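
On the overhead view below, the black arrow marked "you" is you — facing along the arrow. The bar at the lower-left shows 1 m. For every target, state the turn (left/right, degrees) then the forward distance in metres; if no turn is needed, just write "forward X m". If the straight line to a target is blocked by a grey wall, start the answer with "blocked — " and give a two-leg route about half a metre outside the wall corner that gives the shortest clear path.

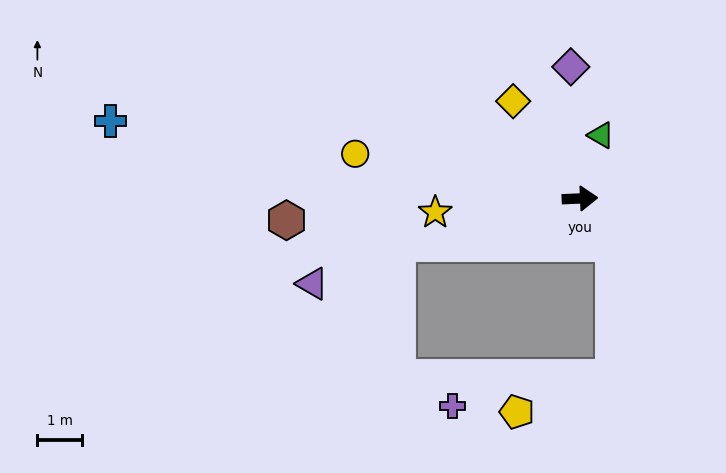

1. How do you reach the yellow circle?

turn left 166°, forward 5.2 m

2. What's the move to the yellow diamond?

turn left 122°, forward 2.7 m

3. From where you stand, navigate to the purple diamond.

turn left 92°, forward 3.0 m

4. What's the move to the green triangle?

turn left 69°, forward 1.5 m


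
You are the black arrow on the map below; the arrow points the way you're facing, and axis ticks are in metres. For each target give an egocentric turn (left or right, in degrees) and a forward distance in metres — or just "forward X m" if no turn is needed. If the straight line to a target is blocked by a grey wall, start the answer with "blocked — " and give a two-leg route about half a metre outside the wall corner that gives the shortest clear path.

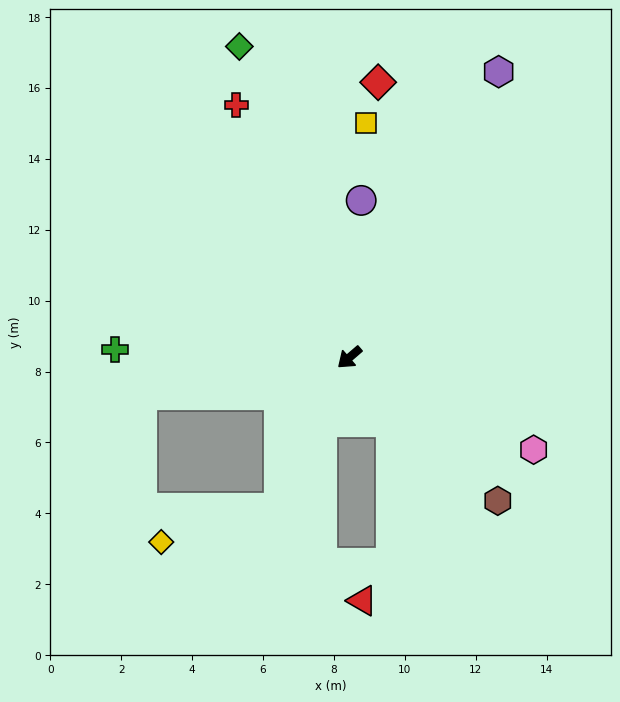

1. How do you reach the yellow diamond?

blocked — turn left 24°, forward 4.7 m, then turn right 48°, forward 3.5 m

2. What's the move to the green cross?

turn right 43°, forward 6.6 m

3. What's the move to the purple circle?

turn right 135°, forward 4.4 m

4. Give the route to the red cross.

turn right 107°, forward 7.8 m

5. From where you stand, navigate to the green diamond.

turn right 111°, forward 9.3 m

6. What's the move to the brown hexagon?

turn left 95°, forward 5.8 m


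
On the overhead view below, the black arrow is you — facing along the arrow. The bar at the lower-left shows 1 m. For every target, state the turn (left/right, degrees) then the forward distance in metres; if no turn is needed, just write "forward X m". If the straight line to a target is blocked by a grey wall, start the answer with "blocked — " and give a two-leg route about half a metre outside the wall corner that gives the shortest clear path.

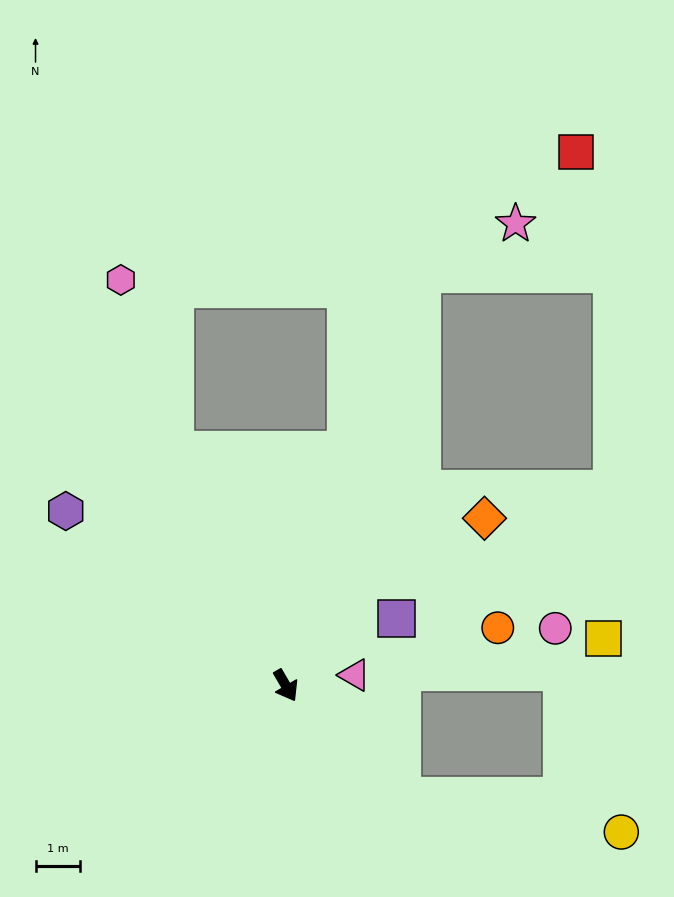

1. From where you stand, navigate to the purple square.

turn left 91°, forward 2.9 m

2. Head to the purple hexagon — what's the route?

turn right 159°, forward 6.4 m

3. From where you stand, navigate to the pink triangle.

turn left 69°, forward 1.6 m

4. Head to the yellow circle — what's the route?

blocked — turn left 16°, forward 3.6 m, then turn left 34°, forward 5.0 m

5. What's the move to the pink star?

blocked — turn left 132°, forward 9.8 m, then turn right 44°, forward 2.4 m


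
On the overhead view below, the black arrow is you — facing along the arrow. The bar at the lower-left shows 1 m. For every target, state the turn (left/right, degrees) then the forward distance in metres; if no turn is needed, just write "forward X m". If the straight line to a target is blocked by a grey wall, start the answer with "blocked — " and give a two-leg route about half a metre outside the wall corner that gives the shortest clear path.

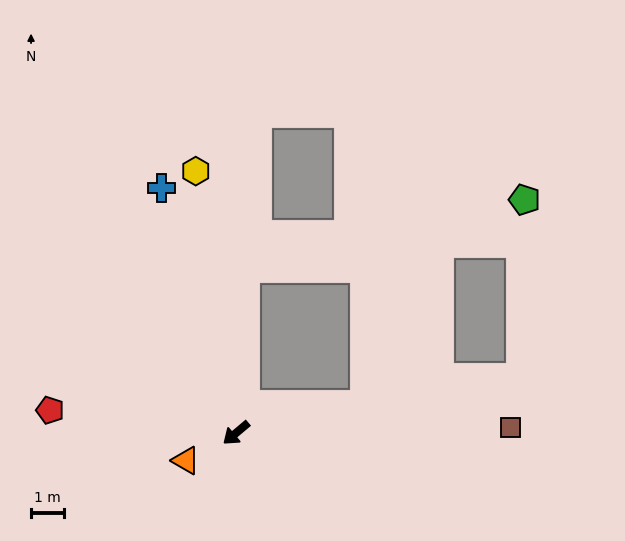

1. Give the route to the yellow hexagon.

turn right 121°, forward 8.0 m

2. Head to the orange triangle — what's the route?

turn right 11°, forward 1.7 m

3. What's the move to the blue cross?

turn right 113°, forward 7.7 m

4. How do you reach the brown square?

turn left 141°, forward 8.3 m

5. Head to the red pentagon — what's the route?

turn right 47°, forward 5.6 m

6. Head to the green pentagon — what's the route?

blocked — turn right 133°, forward 4.9 m, then turn right 73°, forward 8.7 m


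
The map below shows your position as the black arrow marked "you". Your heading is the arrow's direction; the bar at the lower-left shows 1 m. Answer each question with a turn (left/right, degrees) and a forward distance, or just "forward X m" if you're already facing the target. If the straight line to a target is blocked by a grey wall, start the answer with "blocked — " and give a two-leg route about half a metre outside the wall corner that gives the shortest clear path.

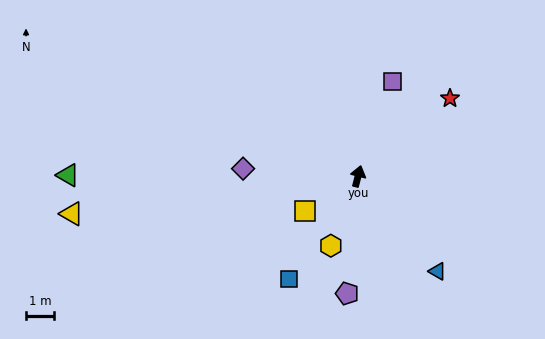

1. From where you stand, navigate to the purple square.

turn right 6°, forward 3.6 m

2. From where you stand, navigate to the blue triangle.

turn right 126°, forward 4.4 m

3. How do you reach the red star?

turn right 35°, forward 4.3 m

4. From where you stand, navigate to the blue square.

turn left 160°, forward 4.4 m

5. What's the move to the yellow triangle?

turn left 112°, forward 10.3 m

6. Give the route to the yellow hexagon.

turn left 173°, forward 2.7 m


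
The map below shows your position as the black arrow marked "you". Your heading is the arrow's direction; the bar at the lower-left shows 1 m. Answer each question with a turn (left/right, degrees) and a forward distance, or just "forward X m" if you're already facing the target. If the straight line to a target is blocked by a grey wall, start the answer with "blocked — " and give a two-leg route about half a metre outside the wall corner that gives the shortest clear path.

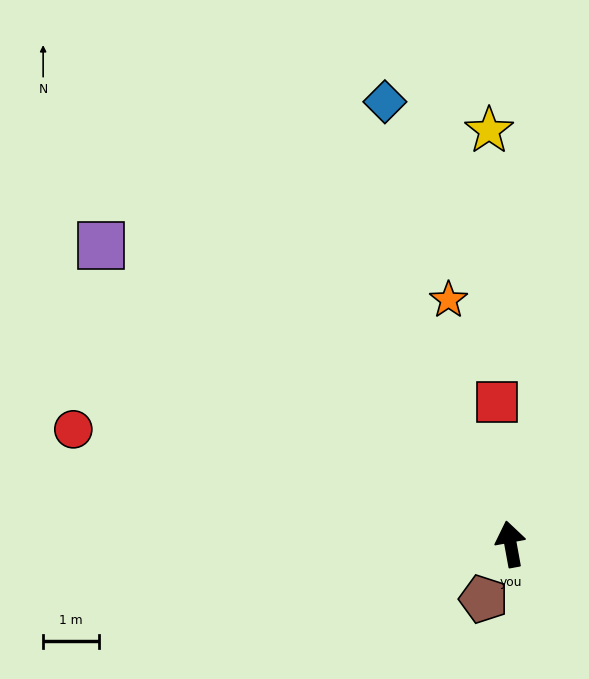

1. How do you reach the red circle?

turn left 65°, forward 8.1 m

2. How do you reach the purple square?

turn left 44°, forward 9.1 m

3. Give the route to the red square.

turn right 5°, forward 2.6 m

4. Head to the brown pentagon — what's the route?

turn left 144°, forward 1.1 m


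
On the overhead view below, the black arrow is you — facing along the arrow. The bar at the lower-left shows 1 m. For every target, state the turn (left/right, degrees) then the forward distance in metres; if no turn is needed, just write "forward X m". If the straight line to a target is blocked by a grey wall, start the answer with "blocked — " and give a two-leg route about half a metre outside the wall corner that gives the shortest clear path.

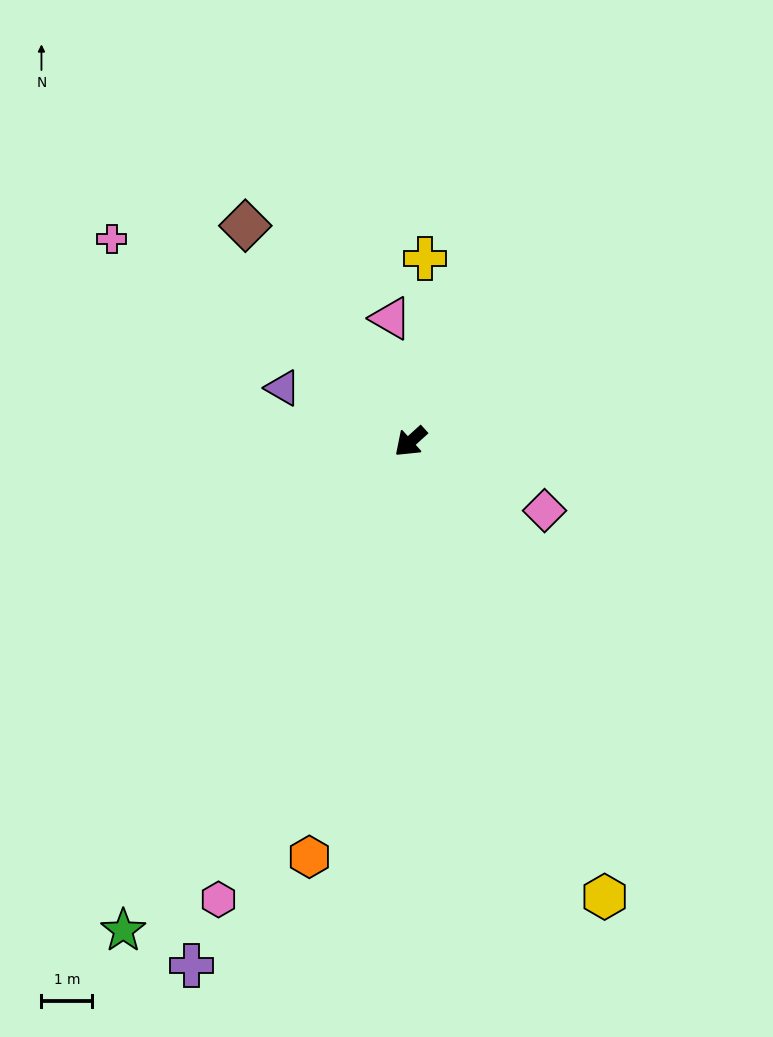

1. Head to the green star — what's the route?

turn left 17°, forward 11.1 m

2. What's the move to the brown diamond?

turn right 95°, forward 5.3 m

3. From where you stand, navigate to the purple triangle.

turn right 65°, forward 2.7 m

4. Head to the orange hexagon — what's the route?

turn left 34°, forward 8.4 m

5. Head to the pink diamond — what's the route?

turn left 111°, forward 3.0 m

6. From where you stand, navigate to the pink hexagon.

turn left 25°, forward 9.7 m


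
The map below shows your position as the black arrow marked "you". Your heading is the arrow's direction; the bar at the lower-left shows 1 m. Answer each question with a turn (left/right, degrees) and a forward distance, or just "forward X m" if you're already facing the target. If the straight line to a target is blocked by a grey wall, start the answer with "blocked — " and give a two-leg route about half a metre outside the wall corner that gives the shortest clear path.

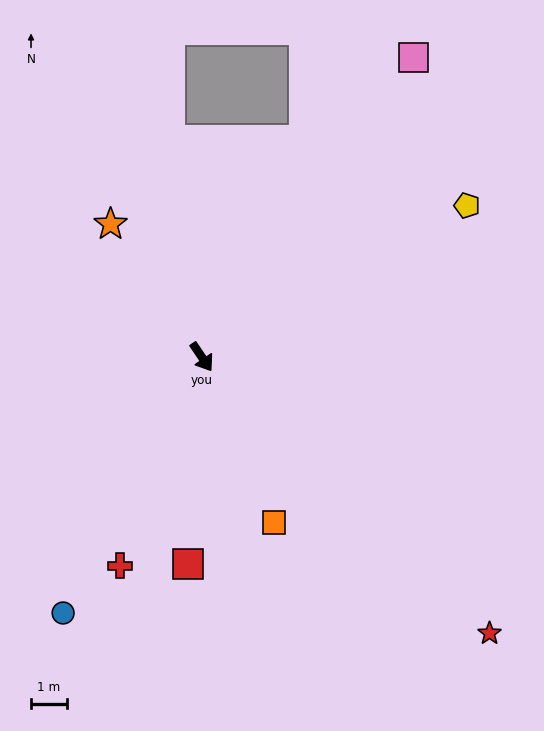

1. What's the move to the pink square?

turn left 111°, forward 10.2 m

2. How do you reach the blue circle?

turn right 62°, forward 8.1 m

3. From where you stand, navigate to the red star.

turn left 12°, forward 11.1 m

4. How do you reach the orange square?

turn right 10°, forward 5.0 m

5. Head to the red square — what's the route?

turn right 38°, forward 5.8 m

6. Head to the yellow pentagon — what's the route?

turn left 86°, forward 8.5 m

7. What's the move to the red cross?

turn right 55°, forward 6.3 m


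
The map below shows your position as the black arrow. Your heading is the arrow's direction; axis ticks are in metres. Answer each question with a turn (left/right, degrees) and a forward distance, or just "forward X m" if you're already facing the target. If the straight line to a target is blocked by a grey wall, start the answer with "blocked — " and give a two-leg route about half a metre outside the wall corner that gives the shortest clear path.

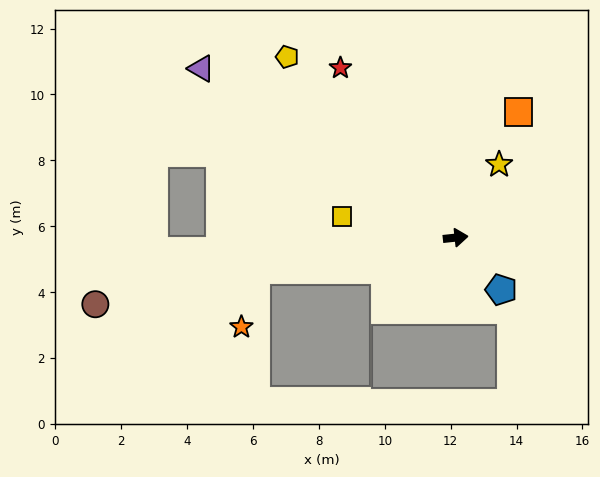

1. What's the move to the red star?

turn left 118°, forward 6.2 m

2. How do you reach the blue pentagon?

turn right 55°, forward 2.1 m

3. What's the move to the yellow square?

turn left 163°, forward 3.5 m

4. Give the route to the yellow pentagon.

turn left 127°, forward 7.5 m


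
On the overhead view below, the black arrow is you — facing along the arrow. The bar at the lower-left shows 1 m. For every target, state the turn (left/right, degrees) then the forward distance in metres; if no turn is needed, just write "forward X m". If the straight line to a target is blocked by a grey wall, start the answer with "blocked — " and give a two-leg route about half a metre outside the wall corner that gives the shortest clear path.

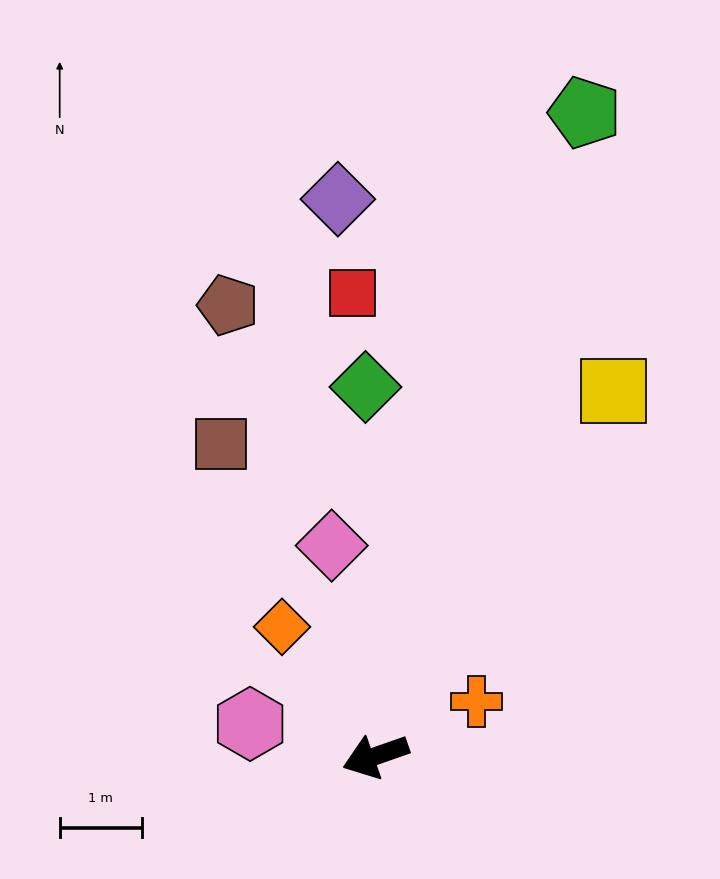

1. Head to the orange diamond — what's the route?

turn right 73°, forward 1.9 m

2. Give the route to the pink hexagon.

turn right 34°, forward 1.6 m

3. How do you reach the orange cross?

turn right 171°, forward 1.4 m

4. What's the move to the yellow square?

turn right 142°, forward 5.3 m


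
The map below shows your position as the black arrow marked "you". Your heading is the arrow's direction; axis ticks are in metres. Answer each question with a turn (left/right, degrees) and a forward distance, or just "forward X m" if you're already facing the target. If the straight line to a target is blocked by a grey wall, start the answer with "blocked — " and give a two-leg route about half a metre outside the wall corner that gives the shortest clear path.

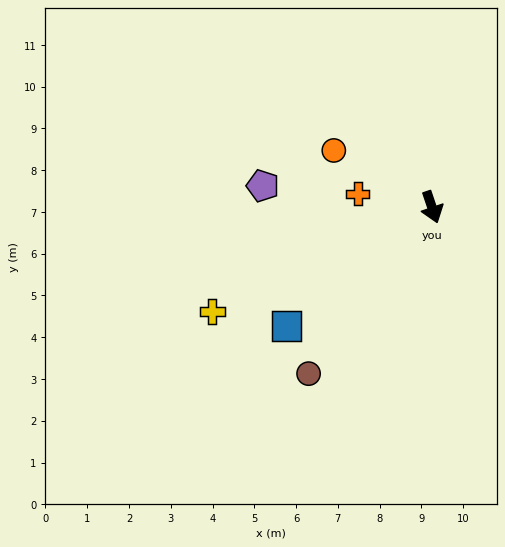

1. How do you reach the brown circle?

turn right 55°, forward 5.0 m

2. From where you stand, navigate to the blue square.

turn right 69°, forward 4.5 m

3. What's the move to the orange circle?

turn right 139°, forward 2.7 m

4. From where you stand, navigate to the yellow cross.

turn right 83°, forward 5.8 m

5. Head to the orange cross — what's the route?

turn right 119°, forward 1.8 m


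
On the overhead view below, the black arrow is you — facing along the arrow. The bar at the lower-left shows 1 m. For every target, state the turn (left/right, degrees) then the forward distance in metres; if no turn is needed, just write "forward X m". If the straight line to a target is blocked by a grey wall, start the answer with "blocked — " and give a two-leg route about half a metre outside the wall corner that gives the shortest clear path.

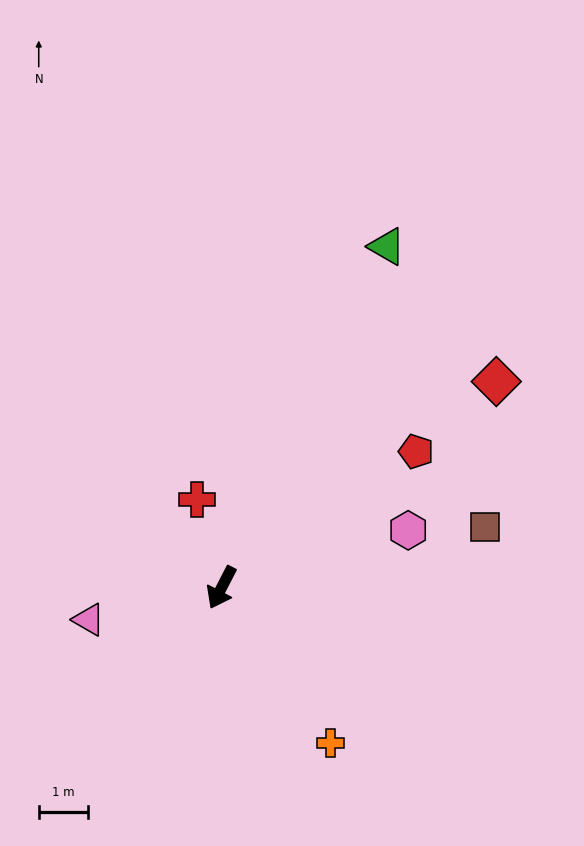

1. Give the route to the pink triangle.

turn right 49°, forward 2.8 m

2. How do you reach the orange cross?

turn left 62°, forward 3.9 m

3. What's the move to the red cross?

turn right 137°, forward 1.9 m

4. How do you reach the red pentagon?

turn left 152°, forward 4.8 m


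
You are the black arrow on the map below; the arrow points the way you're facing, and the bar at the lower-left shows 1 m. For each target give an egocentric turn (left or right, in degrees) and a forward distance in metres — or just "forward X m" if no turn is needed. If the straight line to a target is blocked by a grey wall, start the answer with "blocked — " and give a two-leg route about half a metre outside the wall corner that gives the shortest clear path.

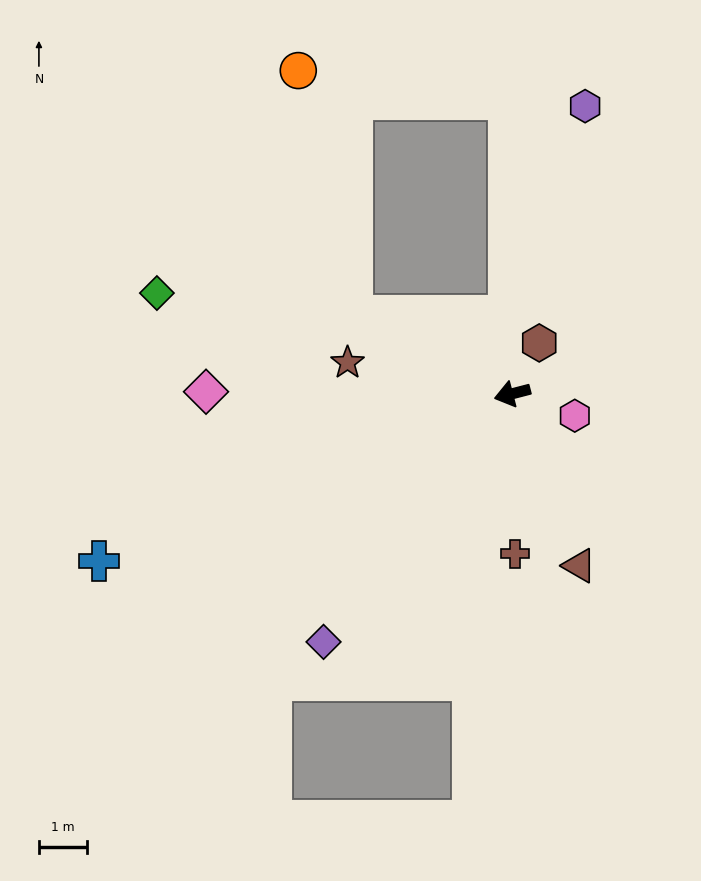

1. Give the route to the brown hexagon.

turn right 132°, forward 1.2 m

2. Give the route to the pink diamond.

turn right 15°, forward 6.3 m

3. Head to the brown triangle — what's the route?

turn left 97°, forward 3.8 m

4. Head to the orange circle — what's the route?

blocked — turn right 40°, forward 3.7 m, then turn right 52°, forward 5.2 m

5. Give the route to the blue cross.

turn left 8°, forward 9.2 m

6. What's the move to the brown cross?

turn left 76°, forward 3.3 m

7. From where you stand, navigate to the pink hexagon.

turn left 146°, forward 1.4 m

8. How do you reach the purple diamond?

turn left 38°, forward 6.4 m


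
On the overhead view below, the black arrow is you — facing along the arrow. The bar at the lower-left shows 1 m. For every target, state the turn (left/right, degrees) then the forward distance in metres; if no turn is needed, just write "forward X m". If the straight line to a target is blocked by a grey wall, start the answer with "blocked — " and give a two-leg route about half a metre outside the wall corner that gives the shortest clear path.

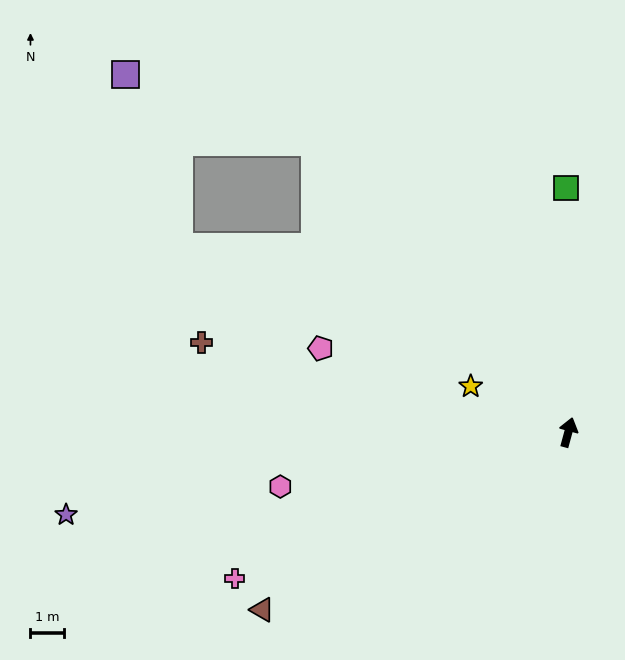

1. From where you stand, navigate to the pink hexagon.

turn left 116°, forward 8.7 m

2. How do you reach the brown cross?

turn left 91°, forward 11.2 m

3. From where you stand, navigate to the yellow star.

turn left 80°, forward 3.2 m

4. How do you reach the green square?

turn left 16°, forward 7.2 m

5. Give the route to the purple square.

blocked — turn left 56°, forward 11.4 m, then turn left 29°, forward 6.0 m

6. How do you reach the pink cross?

turn left 129°, forward 10.8 m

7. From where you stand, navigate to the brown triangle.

turn left 135°, forward 10.5 m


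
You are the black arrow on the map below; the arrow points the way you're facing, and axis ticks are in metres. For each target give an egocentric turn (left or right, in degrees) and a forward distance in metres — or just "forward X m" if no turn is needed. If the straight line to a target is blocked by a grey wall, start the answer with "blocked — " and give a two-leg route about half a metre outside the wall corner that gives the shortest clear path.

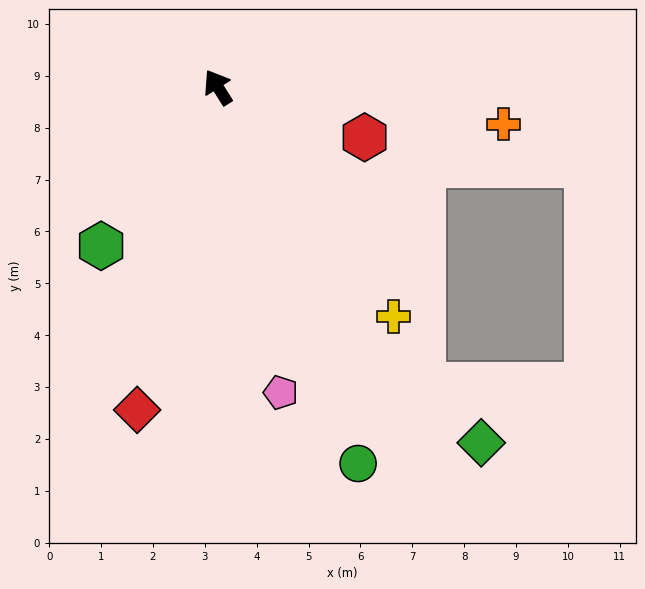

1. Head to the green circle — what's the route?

turn left 168°, forward 7.7 m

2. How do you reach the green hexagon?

turn left 111°, forward 3.8 m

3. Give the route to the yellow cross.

turn right 175°, forward 5.6 m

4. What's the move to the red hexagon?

turn right 141°, forward 3.0 m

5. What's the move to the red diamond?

turn left 134°, forward 6.4 m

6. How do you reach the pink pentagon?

turn left 159°, forward 6.0 m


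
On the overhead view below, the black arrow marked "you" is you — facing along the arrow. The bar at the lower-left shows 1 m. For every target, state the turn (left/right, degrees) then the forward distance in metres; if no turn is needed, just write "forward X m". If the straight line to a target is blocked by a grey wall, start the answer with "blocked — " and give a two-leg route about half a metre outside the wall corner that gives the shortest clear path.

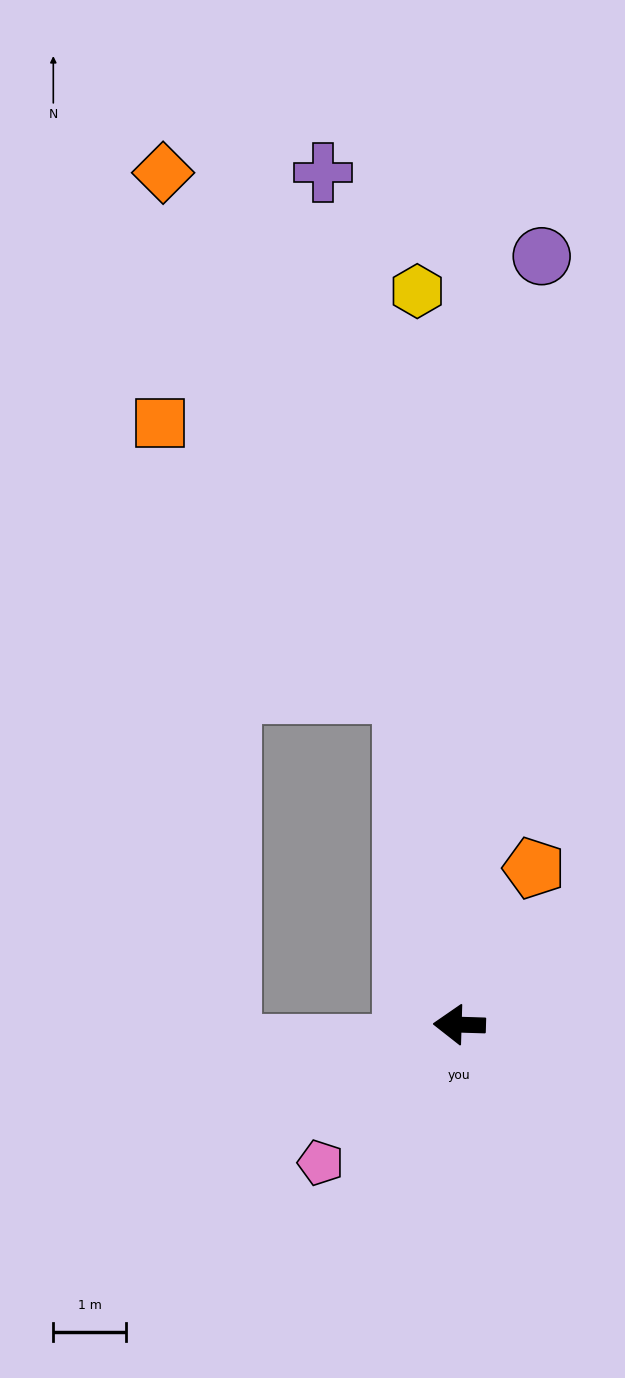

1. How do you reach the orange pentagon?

turn right 114°, forward 2.4 m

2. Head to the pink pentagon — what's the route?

turn left 47°, forward 2.7 m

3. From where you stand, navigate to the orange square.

blocked — turn right 79°, forward 4.7 m, then turn left 33°, forward 5.0 m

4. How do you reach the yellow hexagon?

turn right 85°, forward 10.2 m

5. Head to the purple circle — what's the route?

turn right 94°, forward 10.7 m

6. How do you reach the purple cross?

turn right 79°, forward 11.9 m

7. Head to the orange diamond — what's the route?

blocked — turn right 79°, forward 4.7 m, then turn left 16°, forward 7.9 m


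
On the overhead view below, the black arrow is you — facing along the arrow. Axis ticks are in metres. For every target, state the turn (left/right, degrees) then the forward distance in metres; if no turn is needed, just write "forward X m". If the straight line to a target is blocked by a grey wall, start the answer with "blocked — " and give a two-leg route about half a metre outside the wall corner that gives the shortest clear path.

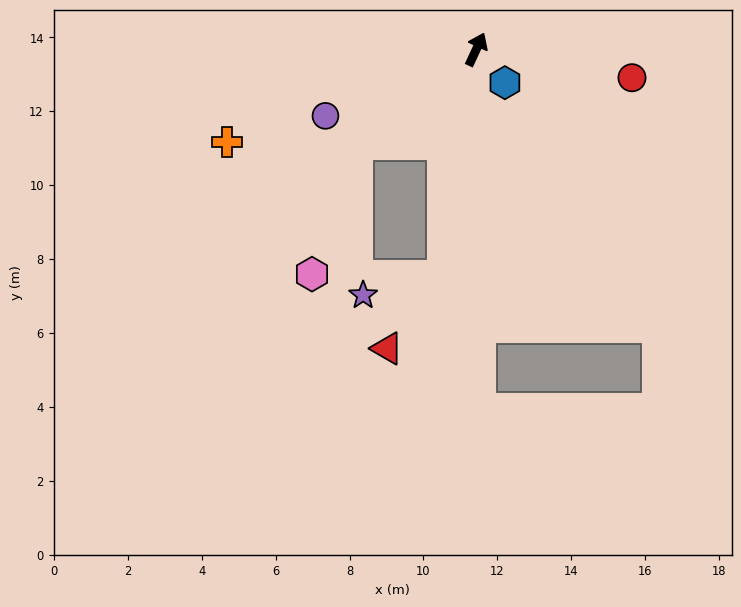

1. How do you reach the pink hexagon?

blocked — turn left 154°, forward 4.1 m, then turn left 31°, forward 3.7 m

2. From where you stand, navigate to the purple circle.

turn left 139°, forward 4.5 m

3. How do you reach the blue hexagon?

turn right 115°, forward 1.2 m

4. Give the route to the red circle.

turn right 76°, forward 4.3 m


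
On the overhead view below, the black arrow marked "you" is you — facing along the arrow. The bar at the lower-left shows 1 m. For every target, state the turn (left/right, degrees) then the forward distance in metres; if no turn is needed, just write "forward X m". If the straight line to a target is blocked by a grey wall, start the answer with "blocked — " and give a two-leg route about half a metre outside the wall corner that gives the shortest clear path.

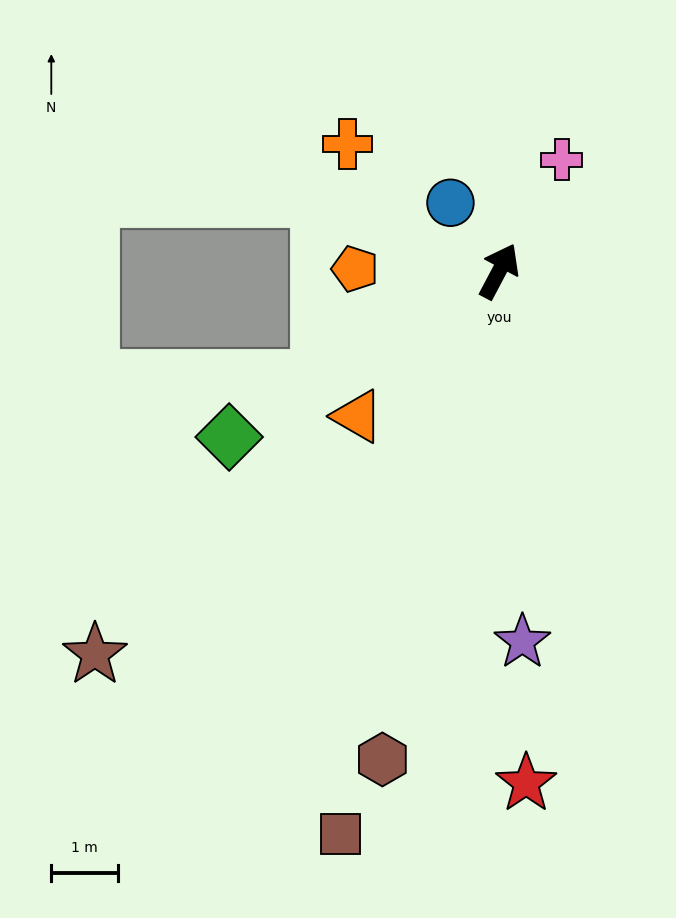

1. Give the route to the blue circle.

turn left 63°, forward 1.3 m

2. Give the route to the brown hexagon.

turn right 166°, forward 7.5 m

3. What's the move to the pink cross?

forward 1.9 m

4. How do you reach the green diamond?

turn left 149°, forward 4.7 m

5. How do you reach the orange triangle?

turn left 164°, forward 3.0 m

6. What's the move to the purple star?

turn right 149°, forward 5.5 m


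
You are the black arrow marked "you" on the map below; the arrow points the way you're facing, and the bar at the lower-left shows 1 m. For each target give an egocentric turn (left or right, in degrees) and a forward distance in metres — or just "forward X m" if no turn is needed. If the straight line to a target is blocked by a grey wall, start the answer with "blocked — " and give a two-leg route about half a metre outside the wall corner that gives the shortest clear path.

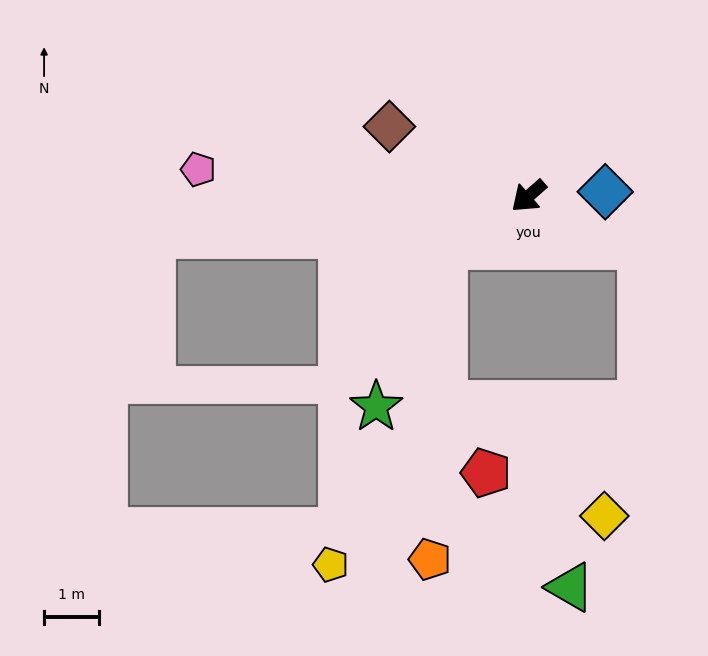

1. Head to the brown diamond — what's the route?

turn right 68°, forward 2.8 m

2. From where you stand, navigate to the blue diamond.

turn left 142°, forward 1.4 m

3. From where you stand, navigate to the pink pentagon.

turn right 46°, forward 6.0 m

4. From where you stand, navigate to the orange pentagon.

blocked — turn right 10°, forward 1.8 m, then turn left 56°, forward 5.7 m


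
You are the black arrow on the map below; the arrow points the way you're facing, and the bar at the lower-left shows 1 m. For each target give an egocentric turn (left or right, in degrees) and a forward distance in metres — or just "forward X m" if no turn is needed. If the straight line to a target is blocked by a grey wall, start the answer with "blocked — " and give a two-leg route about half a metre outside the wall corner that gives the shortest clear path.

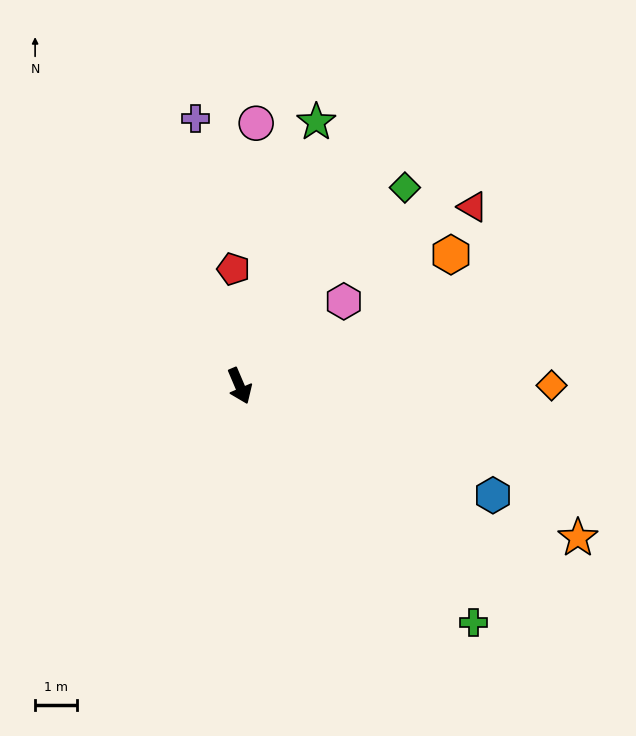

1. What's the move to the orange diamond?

turn left 67°, forward 7.5 m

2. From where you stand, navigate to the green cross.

turn left 22°, forward 7.9 m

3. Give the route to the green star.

turn left 141°, forward 6.6 m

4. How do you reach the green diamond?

turn left 117°, forward 6.2 m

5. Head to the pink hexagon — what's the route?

turn left 106°, forward 3.2 m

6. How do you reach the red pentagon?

turn left 160°, forward 2.8 m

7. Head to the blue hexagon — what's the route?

turn left 44°, forward 6.6 m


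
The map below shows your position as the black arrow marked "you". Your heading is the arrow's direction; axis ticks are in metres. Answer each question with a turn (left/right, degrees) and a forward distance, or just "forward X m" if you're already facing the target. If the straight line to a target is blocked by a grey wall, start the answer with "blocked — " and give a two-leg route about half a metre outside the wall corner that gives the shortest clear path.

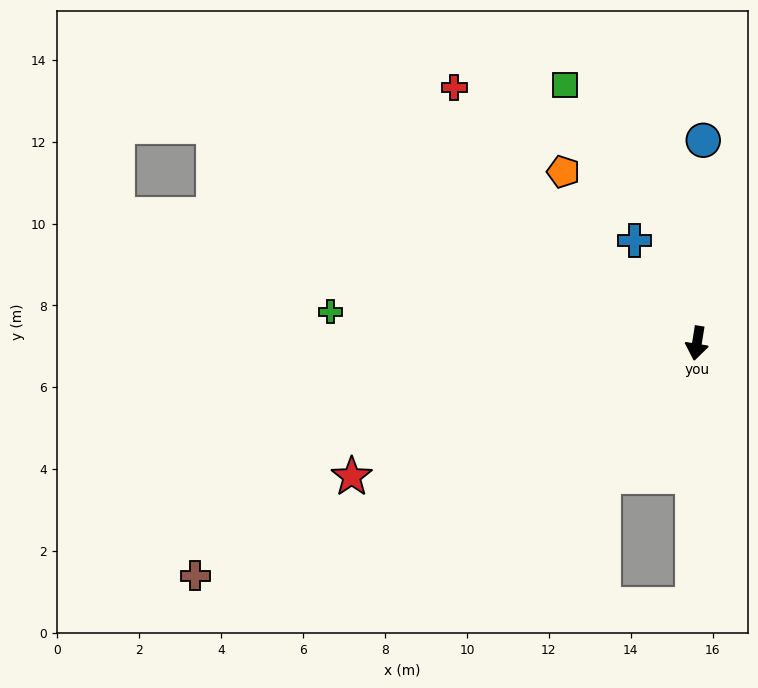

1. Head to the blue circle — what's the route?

turn right 173°, forward 5.0 m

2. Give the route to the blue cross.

turn right 139°, forward 2.9 m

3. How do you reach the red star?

turn right 60°, forward 9.0 m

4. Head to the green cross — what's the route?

turn right 86°, forward 9.0 m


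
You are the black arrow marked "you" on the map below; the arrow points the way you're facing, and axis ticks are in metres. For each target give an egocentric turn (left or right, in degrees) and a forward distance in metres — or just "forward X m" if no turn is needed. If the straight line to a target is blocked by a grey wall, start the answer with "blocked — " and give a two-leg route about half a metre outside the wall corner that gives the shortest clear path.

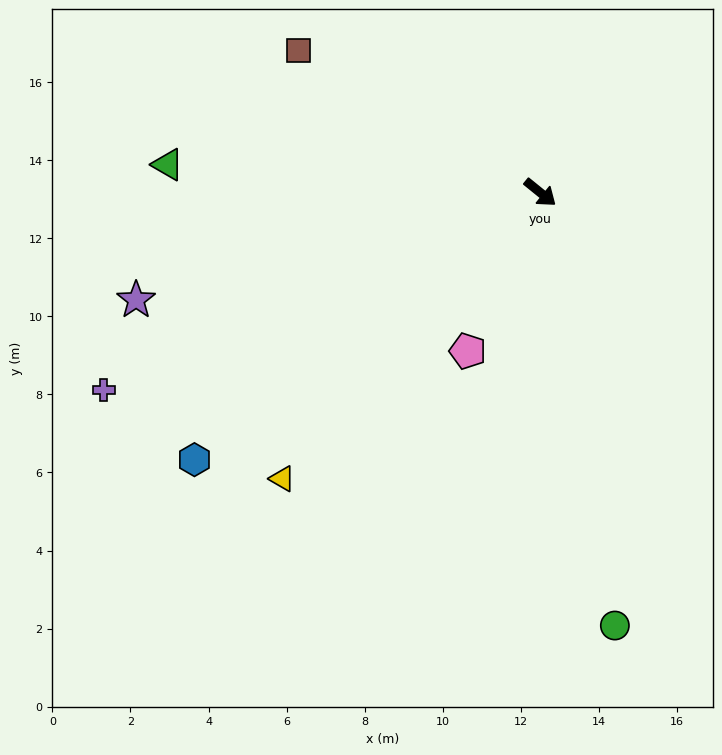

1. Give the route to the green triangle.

turn right 145°, forward 9.6 m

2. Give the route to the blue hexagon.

turn right 103°, forward 11.2 m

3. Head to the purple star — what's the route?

turn right 126°, forward 10.7 m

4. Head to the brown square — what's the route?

turn right 171°, forward 7.2 m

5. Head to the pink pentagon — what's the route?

turn right 76°, forward 4.5 m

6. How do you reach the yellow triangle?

turn right 93°, forward 9.9 m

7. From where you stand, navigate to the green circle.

turn right 41°, forward 11.3 m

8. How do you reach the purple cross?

turn right 117°, forward 12.3 m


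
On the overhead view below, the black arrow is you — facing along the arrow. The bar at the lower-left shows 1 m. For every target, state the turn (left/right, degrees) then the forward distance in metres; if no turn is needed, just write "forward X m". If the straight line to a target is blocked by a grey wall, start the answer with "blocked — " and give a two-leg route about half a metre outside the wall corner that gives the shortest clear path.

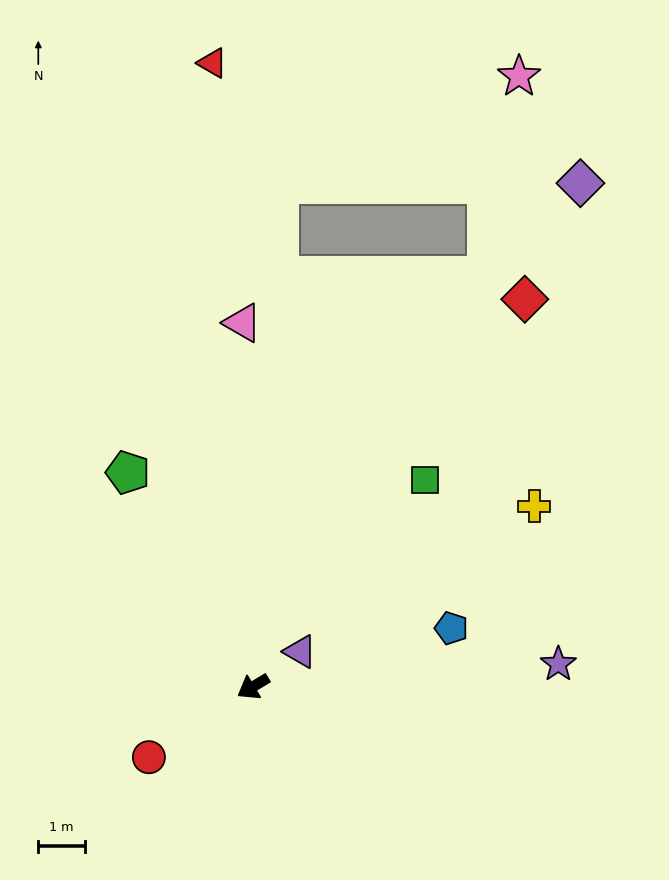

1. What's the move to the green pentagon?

turn right 91°, forward 5.3 m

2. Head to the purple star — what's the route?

turn left 153°, forward 6.5 m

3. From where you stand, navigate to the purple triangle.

turn right 174°, forward 1.3 m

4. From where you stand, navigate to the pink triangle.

turn right 119°, forward 7.8 m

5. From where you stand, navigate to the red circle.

turn left 3°, forward 2.7 m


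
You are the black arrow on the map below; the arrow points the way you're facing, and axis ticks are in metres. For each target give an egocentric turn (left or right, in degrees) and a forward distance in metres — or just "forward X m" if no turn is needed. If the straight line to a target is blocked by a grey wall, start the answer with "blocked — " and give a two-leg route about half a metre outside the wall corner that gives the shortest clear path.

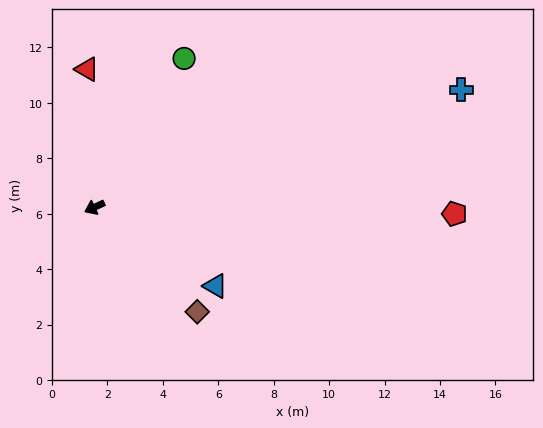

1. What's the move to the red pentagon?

turn left 154°, forward 13.0 m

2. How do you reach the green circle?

turn right 146°, forward 6.3 m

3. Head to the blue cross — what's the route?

turn left 173°, forward 13.9 m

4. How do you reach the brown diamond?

turn left 109°, forward 5.3 m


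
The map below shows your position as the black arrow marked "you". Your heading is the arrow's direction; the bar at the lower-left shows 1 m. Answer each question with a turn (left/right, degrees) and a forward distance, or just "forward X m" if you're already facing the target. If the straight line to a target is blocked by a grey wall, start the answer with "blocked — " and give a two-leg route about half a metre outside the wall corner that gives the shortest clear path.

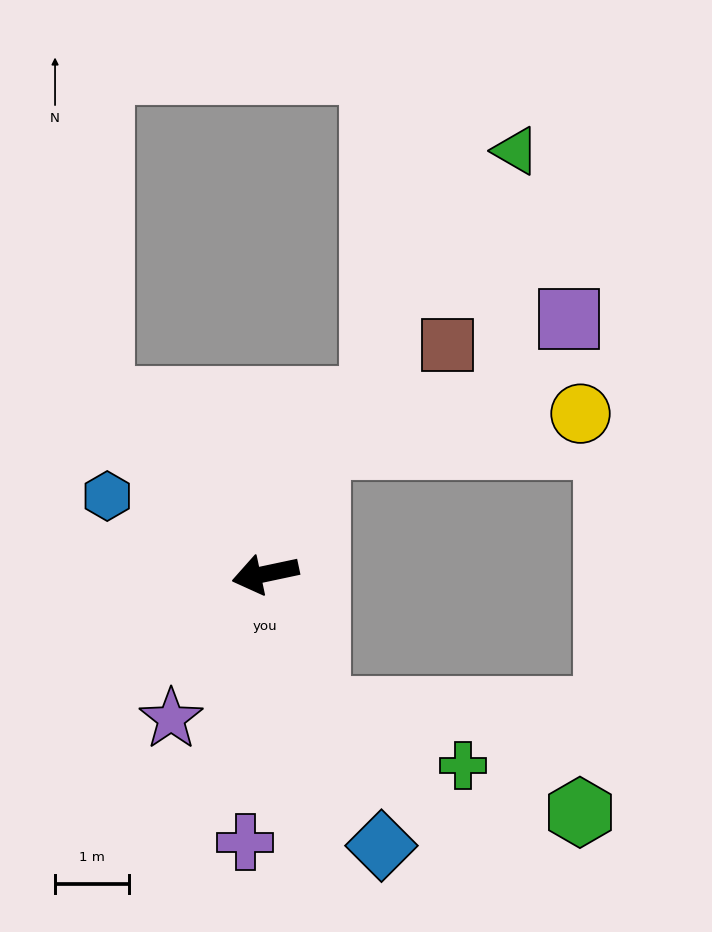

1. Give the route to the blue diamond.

turn left 101°, forward 4.0 m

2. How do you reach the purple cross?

turn left 74°, forward 3.6 m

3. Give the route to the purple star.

turn left 45°, forward 2.3 m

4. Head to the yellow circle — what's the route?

blocked — turn right 125°, forward 1.8 m, then turn right 60°, forward 3.6 m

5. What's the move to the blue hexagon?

turn right 38°, forward 2.4 m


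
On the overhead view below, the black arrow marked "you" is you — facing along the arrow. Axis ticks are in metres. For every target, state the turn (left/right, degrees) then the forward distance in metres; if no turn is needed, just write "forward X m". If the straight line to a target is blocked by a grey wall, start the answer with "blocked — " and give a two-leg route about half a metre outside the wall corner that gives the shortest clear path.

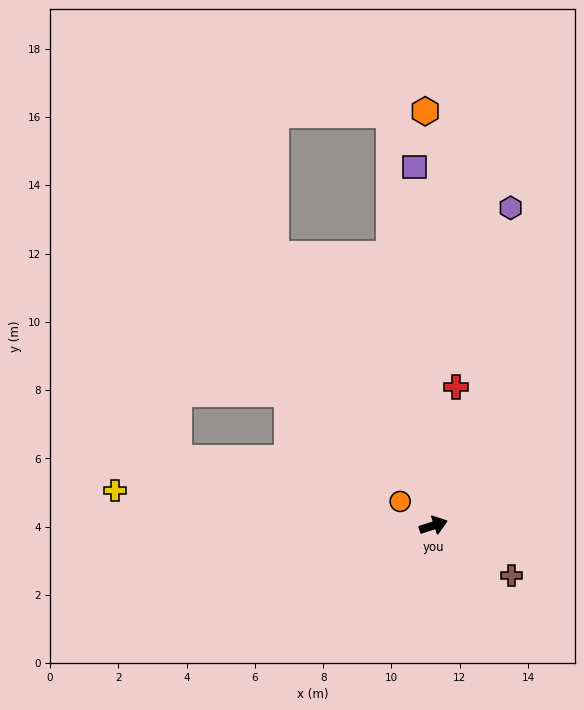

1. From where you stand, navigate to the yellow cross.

turn left 155°, forward 9.4 m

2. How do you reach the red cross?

turn left 62°, forward 4.1 m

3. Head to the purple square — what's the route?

turn left 75°, forward 10.5 m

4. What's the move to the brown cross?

turn right 51°, forward 2.7 m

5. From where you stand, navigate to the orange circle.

turn left 126°, forward 1.2 m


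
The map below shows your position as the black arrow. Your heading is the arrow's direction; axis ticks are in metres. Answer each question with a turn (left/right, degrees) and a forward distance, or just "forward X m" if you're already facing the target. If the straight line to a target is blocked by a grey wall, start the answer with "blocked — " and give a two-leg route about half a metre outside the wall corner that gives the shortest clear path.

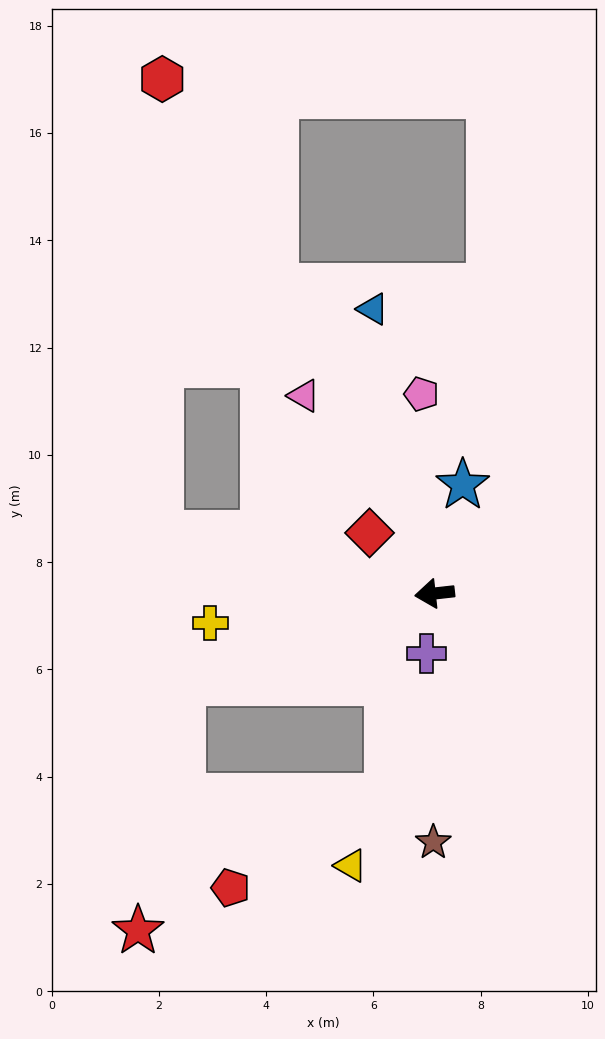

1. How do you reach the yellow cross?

forward 4.2 m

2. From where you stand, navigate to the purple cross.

turn left 76°, forward 1.1 m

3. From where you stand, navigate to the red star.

blocked — turn left 13°, forward 5.0 m, then turn left 60°, forward 4.7 m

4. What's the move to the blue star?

turn right 111°, forward 2.1 m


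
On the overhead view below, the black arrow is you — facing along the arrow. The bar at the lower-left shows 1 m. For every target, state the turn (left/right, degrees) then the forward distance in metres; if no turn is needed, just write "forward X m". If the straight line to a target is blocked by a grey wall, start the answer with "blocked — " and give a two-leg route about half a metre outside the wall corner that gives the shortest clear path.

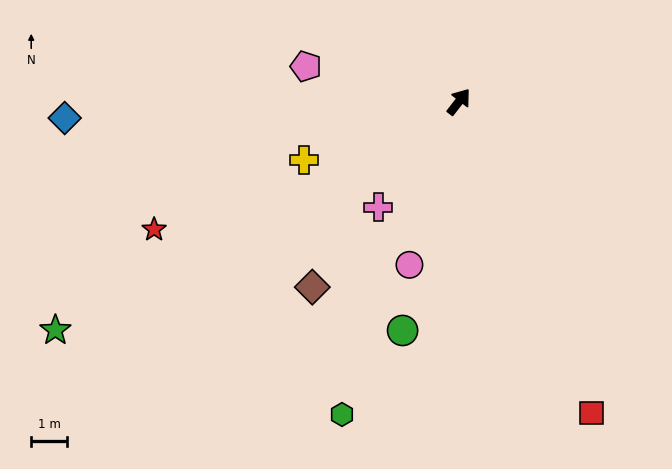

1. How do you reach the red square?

turn right 119°, forward 9.3 m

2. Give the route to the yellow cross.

turn left 148°, forward 4.6 m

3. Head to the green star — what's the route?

turn left 157°, forward 12.8 m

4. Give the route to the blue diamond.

turn left 130°, forward 10.9 m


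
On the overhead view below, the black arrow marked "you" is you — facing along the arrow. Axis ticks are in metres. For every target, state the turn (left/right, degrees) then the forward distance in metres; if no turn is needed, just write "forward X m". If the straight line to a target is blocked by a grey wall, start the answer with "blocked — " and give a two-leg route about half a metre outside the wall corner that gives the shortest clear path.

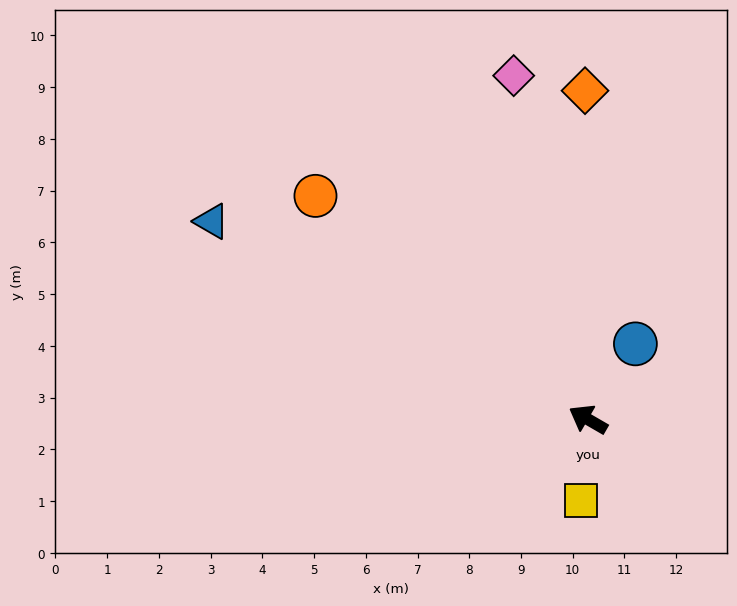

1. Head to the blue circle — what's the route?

turn right 92°, forward 1.7 m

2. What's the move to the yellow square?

turn left 115°, forward 1.6 m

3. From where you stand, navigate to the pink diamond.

turn right 48°, forward 6.8 m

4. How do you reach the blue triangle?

turn left 2°, forward 8.2 m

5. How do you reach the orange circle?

turn right 9°, forward 6.8 m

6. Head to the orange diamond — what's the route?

turn right 59°, forward 6.4 m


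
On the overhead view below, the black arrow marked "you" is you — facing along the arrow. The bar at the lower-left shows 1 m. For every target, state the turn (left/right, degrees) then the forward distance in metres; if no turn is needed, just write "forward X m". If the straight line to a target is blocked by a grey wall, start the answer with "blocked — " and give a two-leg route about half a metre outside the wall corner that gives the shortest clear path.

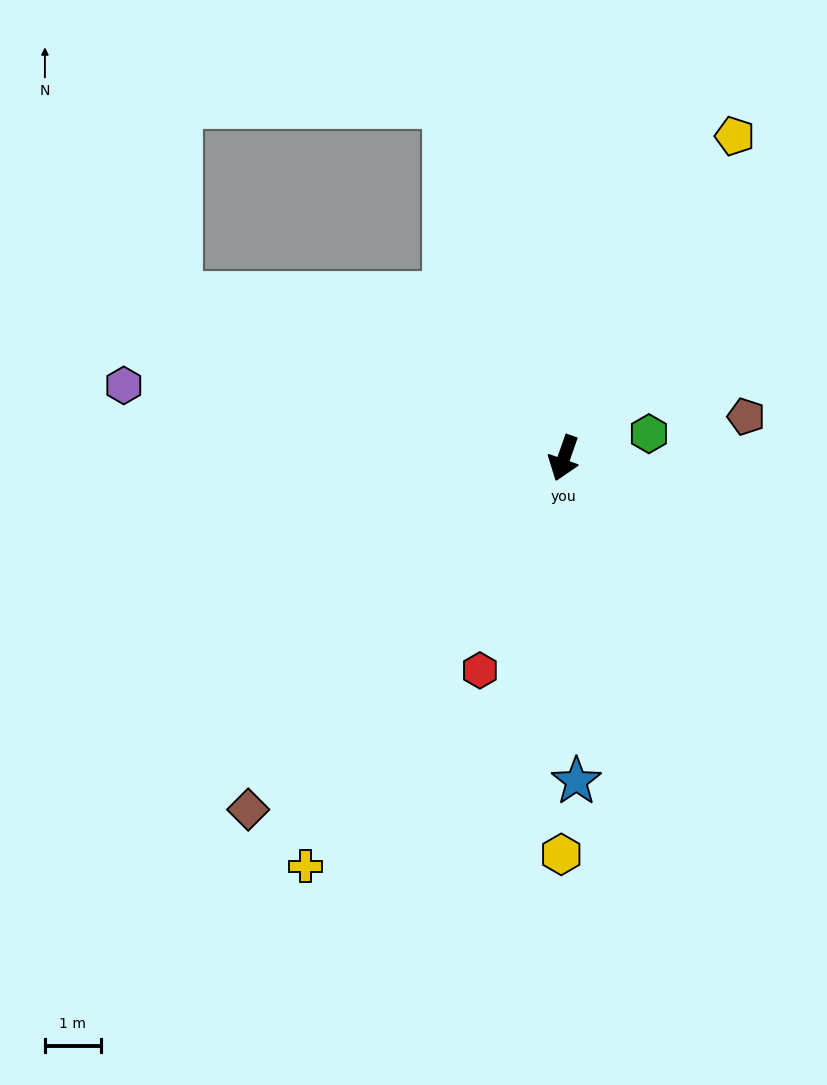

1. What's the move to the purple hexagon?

turn right 80°, forward 7.9 m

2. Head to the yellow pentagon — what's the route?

turn left 171°, forward 6.5 m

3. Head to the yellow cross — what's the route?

turn right 13°, forward 8.6 m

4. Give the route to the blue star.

turn left 22°, forward 5.8 m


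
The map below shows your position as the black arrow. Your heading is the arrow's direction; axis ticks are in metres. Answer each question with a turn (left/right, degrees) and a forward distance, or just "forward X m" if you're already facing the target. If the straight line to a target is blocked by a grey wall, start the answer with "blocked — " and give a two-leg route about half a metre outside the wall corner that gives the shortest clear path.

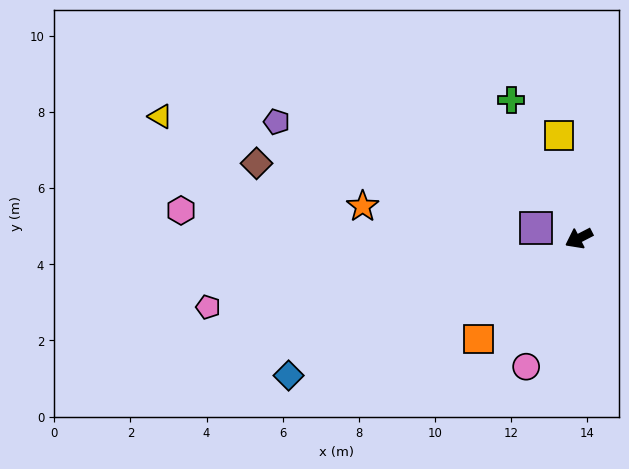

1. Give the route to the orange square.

turn left 18°, forward 3.7 m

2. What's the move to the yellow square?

turn right 106°, forward 2.8 m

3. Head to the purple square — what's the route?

turn right 41°, forward 1.2 m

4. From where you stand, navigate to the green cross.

turn right 91°, forward 4.0 m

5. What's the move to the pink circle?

turn left 40°, forward 3.6 m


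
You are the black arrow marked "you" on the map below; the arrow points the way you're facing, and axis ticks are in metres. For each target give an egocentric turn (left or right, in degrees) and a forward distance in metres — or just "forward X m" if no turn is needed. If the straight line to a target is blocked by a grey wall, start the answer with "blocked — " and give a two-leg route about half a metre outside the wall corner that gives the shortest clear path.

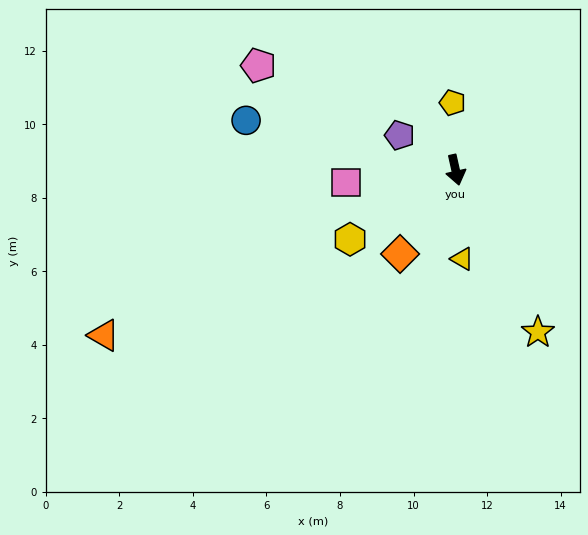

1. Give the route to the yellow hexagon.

turn right 69°, forward 3.4 m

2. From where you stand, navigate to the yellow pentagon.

turn left 170°, forward 1.8 m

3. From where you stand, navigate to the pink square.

turn right 96°, forward 3.0 m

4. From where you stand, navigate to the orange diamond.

turn right 46°, forward 2.7 m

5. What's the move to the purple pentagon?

turn right 134°, forward 1.8 m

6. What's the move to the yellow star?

turn left 14°, forward 4.9 m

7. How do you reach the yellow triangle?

turn right 8°, forward 2.4 m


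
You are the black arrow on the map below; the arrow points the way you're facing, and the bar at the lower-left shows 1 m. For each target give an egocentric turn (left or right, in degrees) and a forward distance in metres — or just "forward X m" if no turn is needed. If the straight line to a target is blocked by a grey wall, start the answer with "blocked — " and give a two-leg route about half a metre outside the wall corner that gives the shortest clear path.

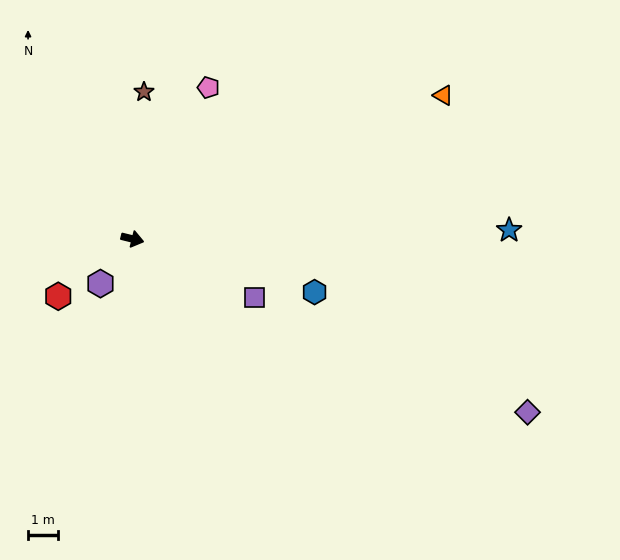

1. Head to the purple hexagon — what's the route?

turn right 112°, forward 1.8 m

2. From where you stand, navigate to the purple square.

turn right 12°, forward 4.5 m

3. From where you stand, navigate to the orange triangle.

turn left 39°, forward 11.3 m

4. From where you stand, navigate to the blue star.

turn left 15°, forward 12.5 m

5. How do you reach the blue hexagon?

turn right 2°, forward 6.3 m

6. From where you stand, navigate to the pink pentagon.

turn left 77°, forward 5.6 m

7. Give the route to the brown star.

turn left 99°, forward 4.9 m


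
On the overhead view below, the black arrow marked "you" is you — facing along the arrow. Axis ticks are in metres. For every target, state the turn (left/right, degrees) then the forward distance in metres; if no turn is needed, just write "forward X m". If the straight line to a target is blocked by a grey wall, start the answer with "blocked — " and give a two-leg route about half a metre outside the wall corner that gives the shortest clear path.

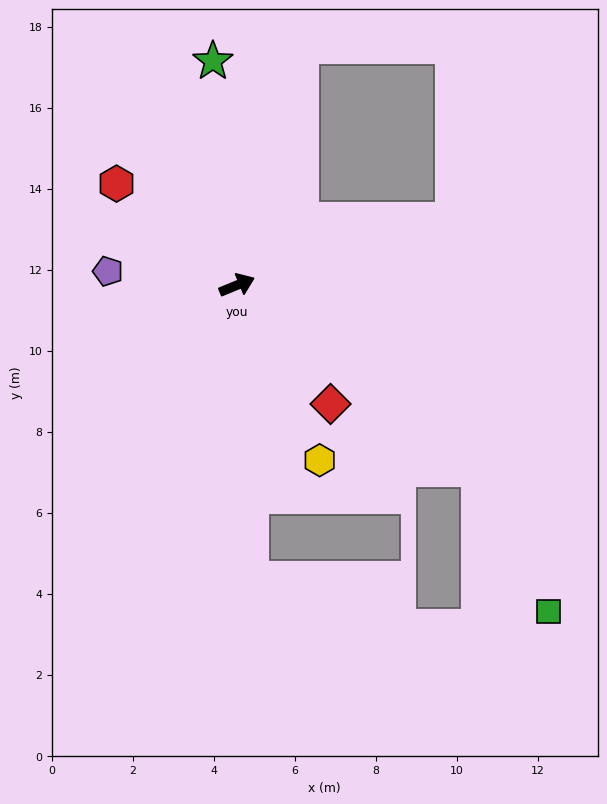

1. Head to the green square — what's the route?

blocked — turn right 60°, forward 7.5 m, then turn right 26°, forward 3.9 m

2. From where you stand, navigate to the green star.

turn left 74°, forward 5.6 m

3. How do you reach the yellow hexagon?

turn right 87°, forward 4.8 m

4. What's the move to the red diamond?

turn right 74°, forward 3.7 m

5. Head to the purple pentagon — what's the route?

turn left 152°, forward 3.2 m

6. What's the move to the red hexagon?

turn left 118°, forward 3.9 m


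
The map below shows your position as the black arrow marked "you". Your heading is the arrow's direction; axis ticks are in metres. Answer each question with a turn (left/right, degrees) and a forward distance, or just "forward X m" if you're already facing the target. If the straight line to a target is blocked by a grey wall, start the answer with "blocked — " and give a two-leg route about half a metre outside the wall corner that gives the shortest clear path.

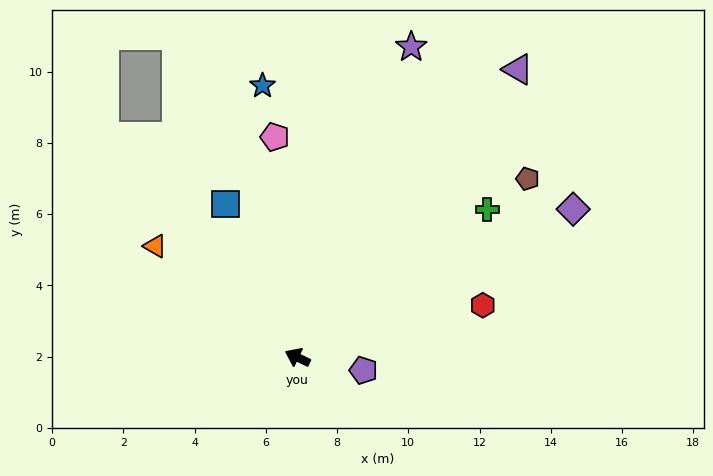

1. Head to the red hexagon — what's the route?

turn right 139°, forward 5.4 m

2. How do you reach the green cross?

turn right 116°, forward 6.8 m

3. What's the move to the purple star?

turn right 85°, forward 9.3 m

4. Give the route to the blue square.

turn right 39°, forward 4.8 m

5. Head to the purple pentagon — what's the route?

turn right 166°, forward 1.9 m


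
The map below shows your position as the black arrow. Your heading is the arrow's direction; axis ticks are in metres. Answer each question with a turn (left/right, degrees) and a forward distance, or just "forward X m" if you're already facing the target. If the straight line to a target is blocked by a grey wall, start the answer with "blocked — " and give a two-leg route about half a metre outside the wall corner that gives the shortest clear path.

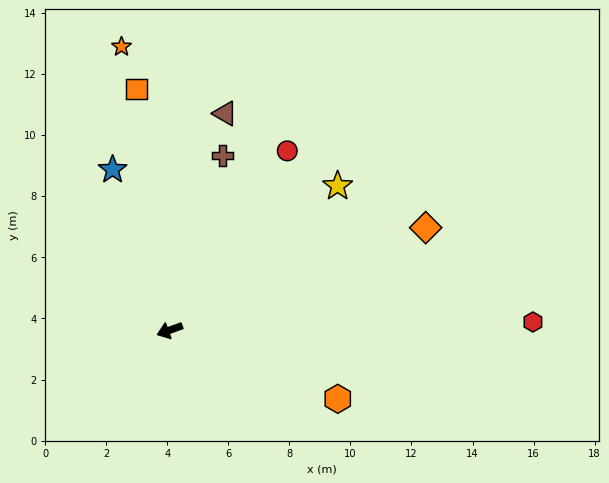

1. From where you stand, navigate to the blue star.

turn right 90°, forward 5.6 m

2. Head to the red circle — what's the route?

turn right 143°, forward 7.0 m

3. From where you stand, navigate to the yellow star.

turn right 159°, forward 7.2 m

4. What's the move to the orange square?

turn right 102°, forward 8.0 m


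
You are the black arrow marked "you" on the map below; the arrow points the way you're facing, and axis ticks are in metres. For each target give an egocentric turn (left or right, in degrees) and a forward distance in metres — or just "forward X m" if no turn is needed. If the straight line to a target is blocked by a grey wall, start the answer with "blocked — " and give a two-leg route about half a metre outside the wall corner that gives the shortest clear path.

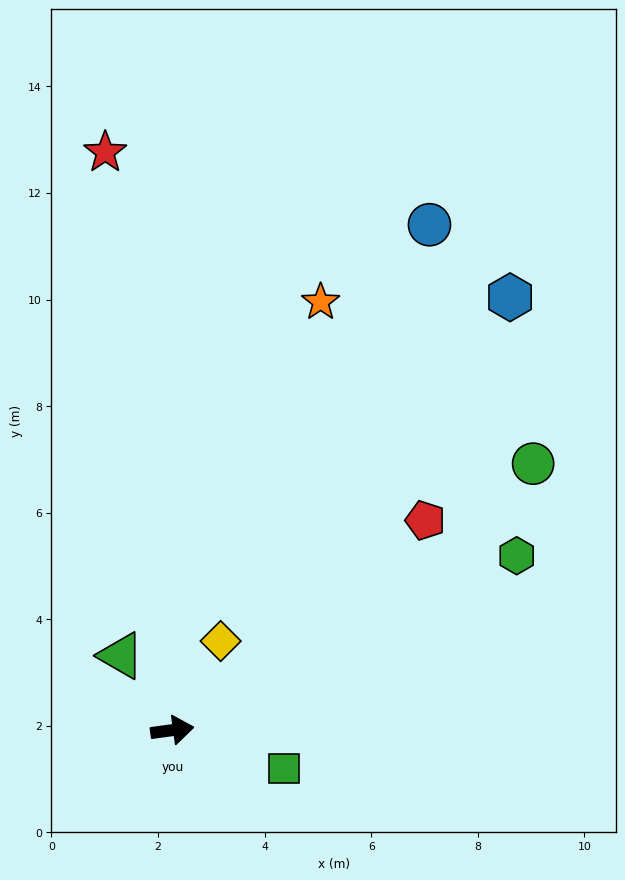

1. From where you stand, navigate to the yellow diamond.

turn left 54°, forward 1.9 m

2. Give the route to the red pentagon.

turn left 32°, forward 6.2 m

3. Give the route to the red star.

turn left 89°, forward 10.9 m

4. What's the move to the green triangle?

turn left 117°, forward 1.7 m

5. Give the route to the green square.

turn right 27°, forward 2.2 m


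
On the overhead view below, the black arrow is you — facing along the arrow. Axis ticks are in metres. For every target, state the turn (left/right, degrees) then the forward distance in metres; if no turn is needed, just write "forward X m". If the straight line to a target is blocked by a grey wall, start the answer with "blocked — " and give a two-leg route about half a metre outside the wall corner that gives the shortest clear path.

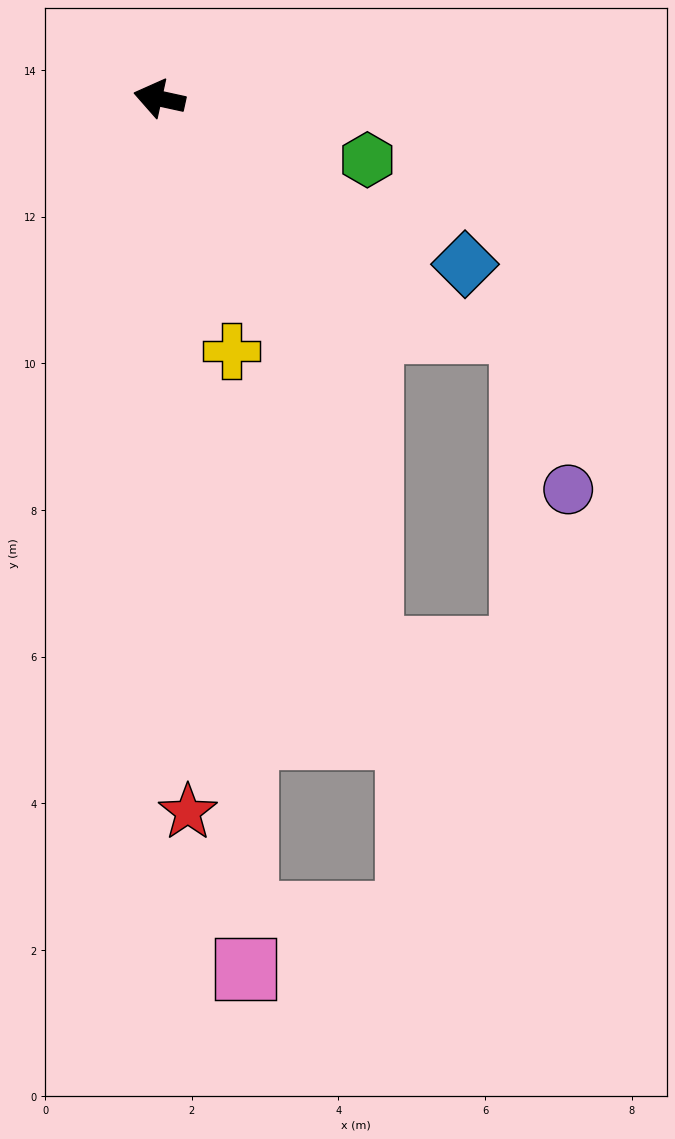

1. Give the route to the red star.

turn left 105°, forward 9.7 m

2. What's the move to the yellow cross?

turn left 118°, forward 3.6 m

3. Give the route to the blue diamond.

turn left 164°, forward 4.7 m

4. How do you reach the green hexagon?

turn left 176°, forward 3.0 m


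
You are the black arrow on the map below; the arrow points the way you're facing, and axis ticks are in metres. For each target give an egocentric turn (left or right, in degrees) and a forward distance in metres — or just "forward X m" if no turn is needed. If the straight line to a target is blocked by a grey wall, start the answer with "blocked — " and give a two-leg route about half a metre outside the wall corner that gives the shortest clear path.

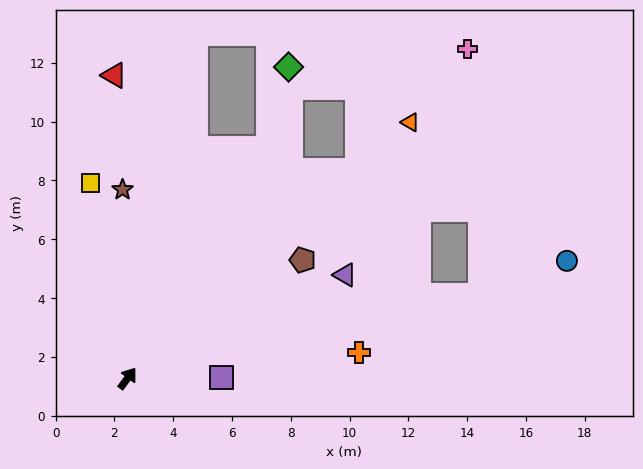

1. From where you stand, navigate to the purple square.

turn right 53°, forward 3.2 m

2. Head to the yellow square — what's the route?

turn left 47°, forward 6.8 m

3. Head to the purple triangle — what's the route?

turn right 28°, forward 8.2 m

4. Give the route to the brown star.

turn left 38°, forward 6.4 m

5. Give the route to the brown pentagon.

turn right 20°, forward 7.2 m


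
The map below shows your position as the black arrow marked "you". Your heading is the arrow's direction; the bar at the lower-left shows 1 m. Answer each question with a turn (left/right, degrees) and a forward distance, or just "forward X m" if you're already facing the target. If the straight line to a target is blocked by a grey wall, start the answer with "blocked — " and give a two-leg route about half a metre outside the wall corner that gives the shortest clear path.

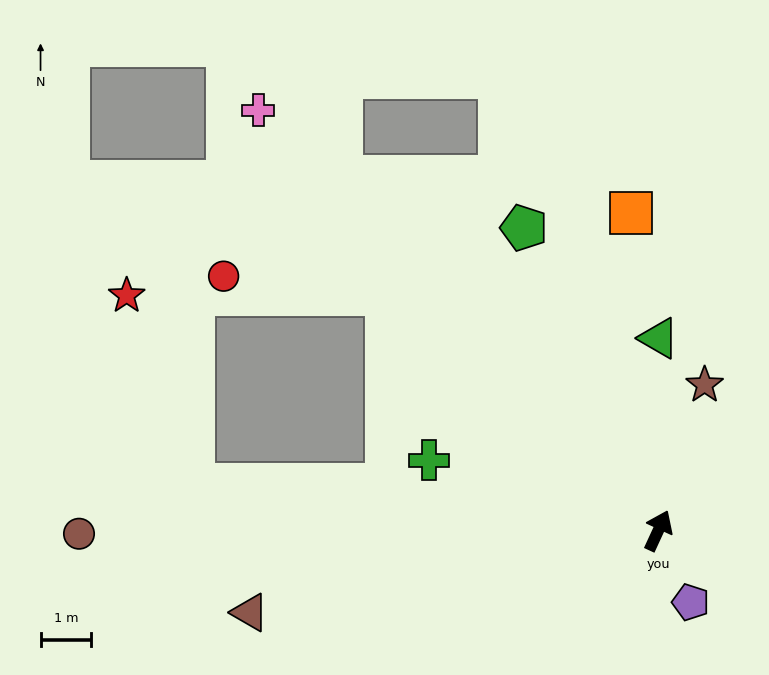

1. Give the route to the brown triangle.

turn left 126°, forward 8.2 m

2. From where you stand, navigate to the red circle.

blocked — turn left 74°, forward 7.1 m, then turn left 35°, forward 3.3 m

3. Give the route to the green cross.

turn left 98°, forward 4.7 m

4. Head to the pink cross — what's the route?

turn left 68°, forward 11.5 m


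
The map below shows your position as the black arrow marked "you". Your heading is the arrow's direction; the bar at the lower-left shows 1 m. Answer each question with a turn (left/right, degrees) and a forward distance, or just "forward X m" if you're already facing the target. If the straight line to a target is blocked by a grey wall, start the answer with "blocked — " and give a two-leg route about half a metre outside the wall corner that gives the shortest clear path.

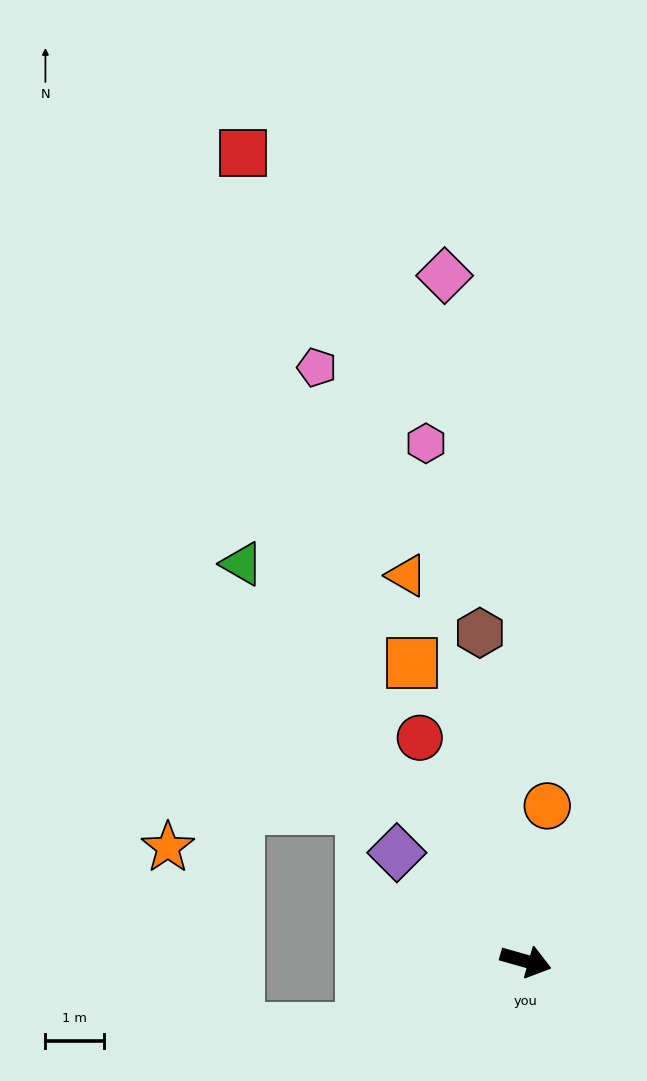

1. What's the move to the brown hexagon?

turn left 114°, forward 5.7 m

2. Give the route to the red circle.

turn left 131°, forward 4.2 m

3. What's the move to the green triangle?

turn left 141°, forward 8.3 m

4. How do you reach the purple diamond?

turn left 156°, forward 2.9 m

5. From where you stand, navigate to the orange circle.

turn left 98°, forward 2.7 m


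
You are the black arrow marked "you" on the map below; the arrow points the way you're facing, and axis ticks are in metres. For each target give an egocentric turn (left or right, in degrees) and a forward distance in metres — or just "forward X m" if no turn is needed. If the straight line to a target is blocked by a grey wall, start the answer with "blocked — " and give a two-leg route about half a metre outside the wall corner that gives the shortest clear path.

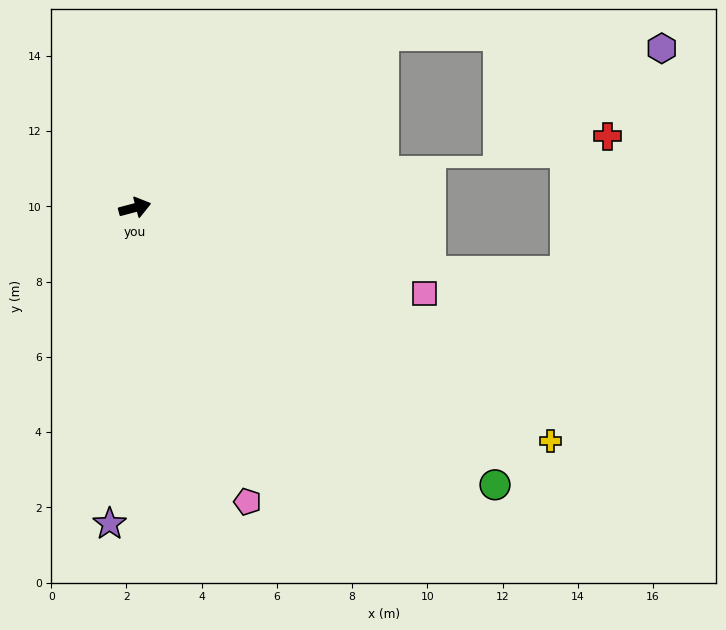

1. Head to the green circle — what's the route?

turn right 52°, forward 12.1 m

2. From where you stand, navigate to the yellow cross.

turn right 44°, forward 12.7 m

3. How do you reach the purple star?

turn right 109°, forward 8.4 m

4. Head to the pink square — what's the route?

turn right 31°, forward 8.0 m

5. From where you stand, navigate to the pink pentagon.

turn right 84°, forward 8.4 m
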